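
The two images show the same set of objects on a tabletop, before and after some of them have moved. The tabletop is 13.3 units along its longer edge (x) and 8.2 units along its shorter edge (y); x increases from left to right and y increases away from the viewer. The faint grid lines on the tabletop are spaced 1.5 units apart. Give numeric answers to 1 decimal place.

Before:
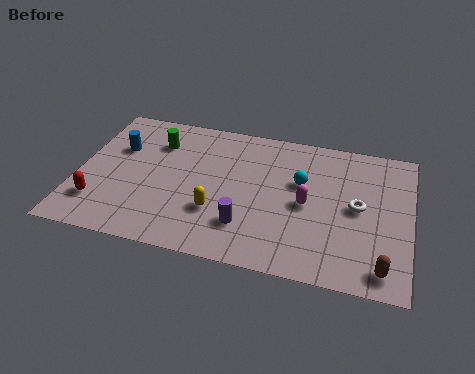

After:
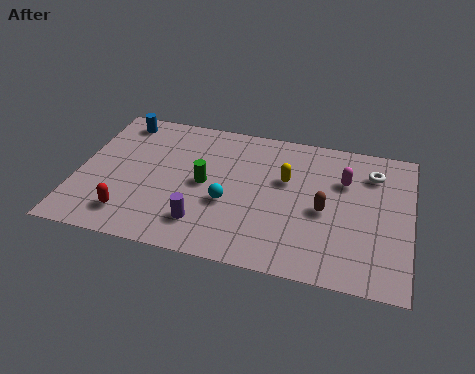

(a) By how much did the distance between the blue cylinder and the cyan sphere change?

-1.3

The distance was about 7.4 in the first image and 6.1 in the second, so they moved 1.3 units closer together.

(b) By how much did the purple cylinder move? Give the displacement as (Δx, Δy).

(-1.7, -0.3)

The purple cylinder was at about (6.9, 2.1) and moved to about (5.2, 1.8).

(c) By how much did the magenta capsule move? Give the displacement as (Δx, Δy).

(1.4, 1.7)

The magenta capsule started near (9.2, 3.9) and ended near (10.6, 5.6).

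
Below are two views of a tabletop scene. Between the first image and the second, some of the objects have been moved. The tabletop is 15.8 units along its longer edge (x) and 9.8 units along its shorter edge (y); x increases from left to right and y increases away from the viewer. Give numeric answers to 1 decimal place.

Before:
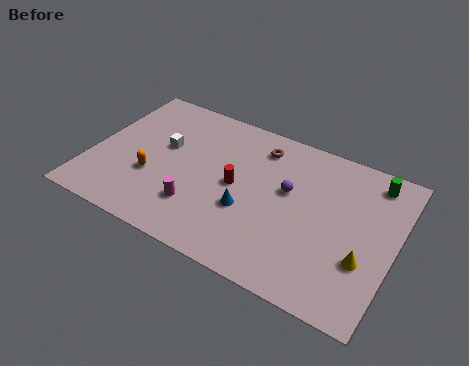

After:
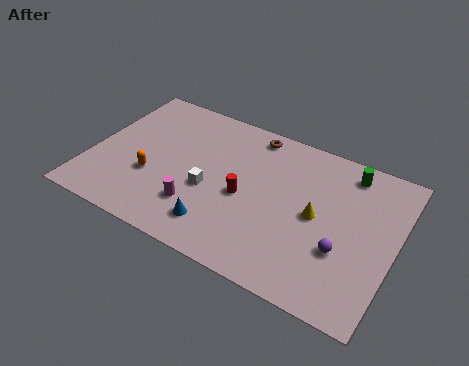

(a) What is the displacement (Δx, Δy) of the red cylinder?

(0.5, -0.5)

From the two frames, the red cylinder sits at roughly (7.6, 4.9) before and (8.1, 4.4) after.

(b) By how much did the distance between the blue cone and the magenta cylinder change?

-1.3

The distance was about 2.7 in the first image and 1.4 in the second, so they moved 1.3 units closer together.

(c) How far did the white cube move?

3.2

The white cube was near (3.6, 5.8) before and (6.3, 4.0) after, so it travelled √(2.7² + 1.8²) ≈ 3.2 units.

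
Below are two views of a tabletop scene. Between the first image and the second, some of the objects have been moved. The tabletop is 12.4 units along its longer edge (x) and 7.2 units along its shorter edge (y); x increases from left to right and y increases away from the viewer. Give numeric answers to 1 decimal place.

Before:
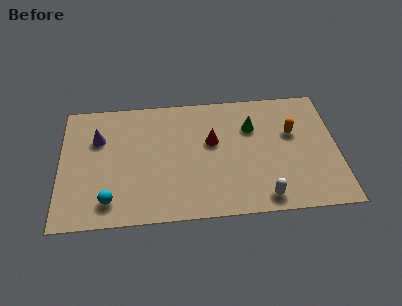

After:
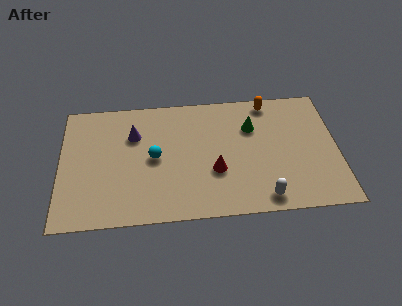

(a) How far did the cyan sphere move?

3.0

The cyan sphere was near (2.2, 1.3) before and (4.2, 3.6) after, so it travelled √(2.0² + 2.3²) ≈ 3.0 units.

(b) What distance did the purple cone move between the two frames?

1.6

The purple cone was near (1.7, 4.9) before and (3.3, 5.0) after, so it travelled √(1.6² + 0.1²) ≈ 1.6 units.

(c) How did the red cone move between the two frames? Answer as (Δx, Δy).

(0.1, -1.7)

The red cone started near (6.8, 4.3) and ended near (6.9, 2.6).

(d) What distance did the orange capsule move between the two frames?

2.1

The orange capsule moved from about (10.4, 4.5) to (9.4, 6.4), a distance of √(1.0² + 1.9²) ≈ 2.1.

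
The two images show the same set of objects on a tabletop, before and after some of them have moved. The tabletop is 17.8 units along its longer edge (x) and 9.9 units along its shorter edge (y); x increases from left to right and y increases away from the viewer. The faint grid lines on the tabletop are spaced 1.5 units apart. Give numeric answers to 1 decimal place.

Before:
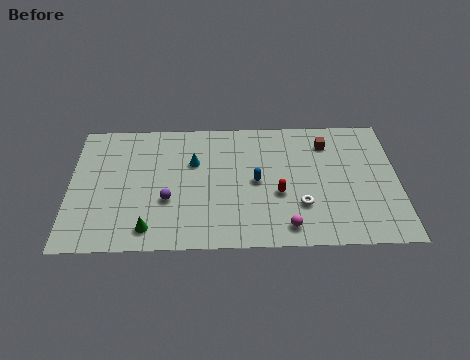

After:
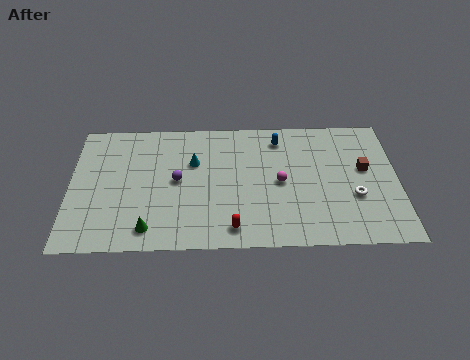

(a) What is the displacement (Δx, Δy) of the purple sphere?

(0.5, 1.5)

The purple sphere was at about (5.3, 3.6) and moved to about (5.8, 5.1).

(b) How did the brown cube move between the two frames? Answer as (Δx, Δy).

(2.0, -2.1)

The brown cube started near (14.0, 7.8) and ended near (16.0, 5.7).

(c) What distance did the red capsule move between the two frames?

3.5

From (11.3, 3.9) to (8.8, 1.4), the red capsule covered √(2.5² + 2.5²) ≈ 3.5 units.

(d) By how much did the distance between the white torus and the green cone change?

+3.0

Before: roughly 8.3 units apart; after: 11.3. That's 3.0 units further apart.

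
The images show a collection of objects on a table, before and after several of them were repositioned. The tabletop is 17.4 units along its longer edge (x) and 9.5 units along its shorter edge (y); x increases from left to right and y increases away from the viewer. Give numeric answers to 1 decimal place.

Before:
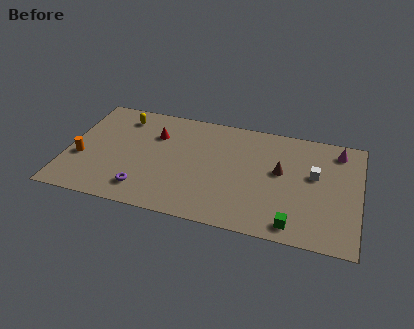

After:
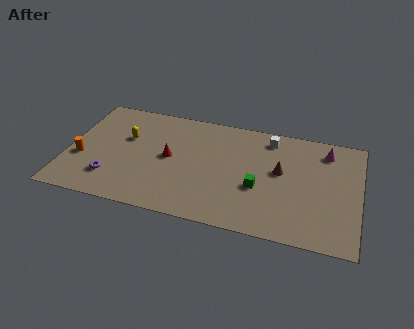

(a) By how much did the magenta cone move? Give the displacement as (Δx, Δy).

(-0.7, -0.2)

From the two frames, the magenta cone sits at roughly (16.0, 8.0) before and (15.3, 7.8) after.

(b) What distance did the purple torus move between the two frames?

2.1

From (4.8, 1.8) to (2.8, 2.3), the purple torus covered √(2.0² + 0.5²) ≈ 2.1 units.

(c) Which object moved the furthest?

the white cube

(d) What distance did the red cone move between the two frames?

2.1

The red cone moved from about (5.1, 6.7) to (6.1, 4.9), a distance of √(1.0² + 1.8²) ≈ 2.1.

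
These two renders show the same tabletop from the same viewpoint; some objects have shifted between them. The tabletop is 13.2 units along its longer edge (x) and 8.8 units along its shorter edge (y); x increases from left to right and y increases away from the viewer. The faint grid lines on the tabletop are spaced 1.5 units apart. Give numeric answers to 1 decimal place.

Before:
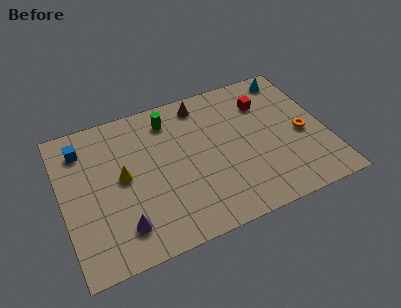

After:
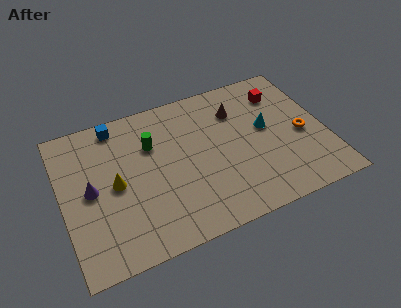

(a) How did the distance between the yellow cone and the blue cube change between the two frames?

+0.5

They were about 3.0 units apart before and 3.5 after — 0.5 units further apart.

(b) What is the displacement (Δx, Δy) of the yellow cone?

(-0.4, -0.3)

The yellow cone started near (3.0, 4.6) and ended near (2.6, 4.3).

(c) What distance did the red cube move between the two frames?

0.9

The red cube was near (10.4, 6.5) before and (11.3, 6.8) after, so it travelled √(0.9² + 0.3²) ≈ 0.9 units.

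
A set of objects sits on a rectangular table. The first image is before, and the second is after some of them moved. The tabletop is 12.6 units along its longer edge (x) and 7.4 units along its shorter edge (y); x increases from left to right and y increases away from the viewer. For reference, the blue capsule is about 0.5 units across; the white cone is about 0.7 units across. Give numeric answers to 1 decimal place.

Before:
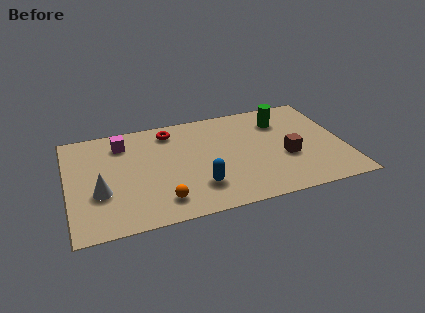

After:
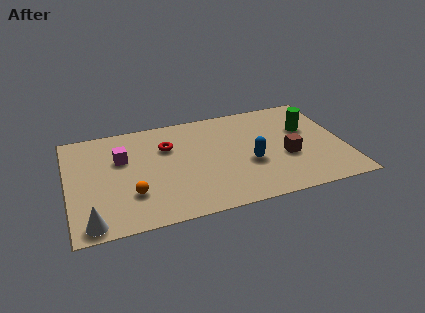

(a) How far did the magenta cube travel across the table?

1.1

The magenta cube moved from about (2.6, 5.9) to (2.5, 4.8), a distance of √(0.1² + 1.1²) ≈ 1.1.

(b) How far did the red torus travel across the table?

1.1

The red torus moved from about (4.8, 6.2) to (4.6, 5.1), a distance of √(0.2² + 1.1²) ≈ 1.1.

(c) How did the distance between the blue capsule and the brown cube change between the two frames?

-2.5

Before: roughly 4.2 units apart; after: 1.7. That's 2.5 units closer together.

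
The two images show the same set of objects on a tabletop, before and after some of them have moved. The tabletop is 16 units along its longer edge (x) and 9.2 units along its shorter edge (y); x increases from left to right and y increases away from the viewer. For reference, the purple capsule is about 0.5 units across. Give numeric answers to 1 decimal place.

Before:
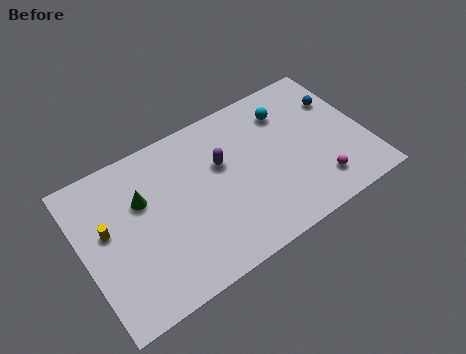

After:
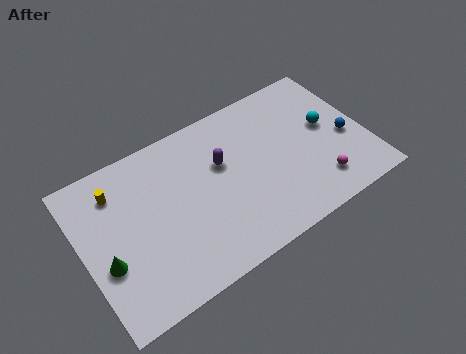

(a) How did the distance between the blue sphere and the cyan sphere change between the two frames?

-1.5

Before: roughly 3.0 units apart; after: 1.5. That's 1.5 units closer together.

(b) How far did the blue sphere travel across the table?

2.5

From (14.9, 6.4) to (14.9, 3.9), the blue sphere covered √(0.0² + 2.5²) ≈ 2.5 units.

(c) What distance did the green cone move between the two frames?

3.5

From (3.5, 6.0) to (1.1, 3.5), the green cone covered √(2.4² + 2.5²) ≈ 3.5 units.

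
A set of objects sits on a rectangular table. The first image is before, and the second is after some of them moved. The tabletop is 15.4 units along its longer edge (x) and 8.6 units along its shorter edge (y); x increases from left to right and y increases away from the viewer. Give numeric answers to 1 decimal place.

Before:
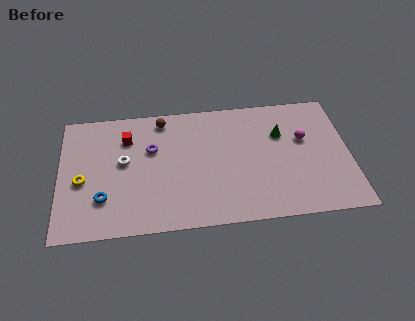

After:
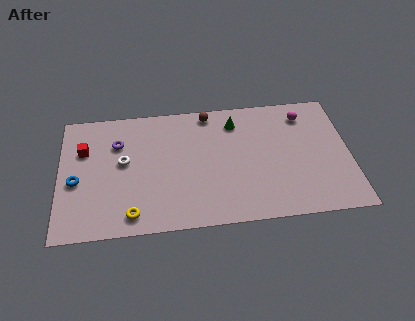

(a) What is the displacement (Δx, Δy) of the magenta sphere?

(0.1, 1.7)

From the two frames, the magenta sphere sits at roughly (13.0, 5.3) before and (13.1, 7.0) after.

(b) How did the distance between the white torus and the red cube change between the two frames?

+0.7

The distance was about 1.6 in the first image and 2.3 in the second, so they moved 0.7 units further apart.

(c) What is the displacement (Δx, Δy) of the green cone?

(-2.4, 1.1)

The green cone started near (11.8, 5.8) and ended near (9.4, 6.9).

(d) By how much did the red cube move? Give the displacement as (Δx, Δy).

(-2.3, -0.6)

The red cube was at about (3.6, 6.4) and moved to about (1.3, 5.8).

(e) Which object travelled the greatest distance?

the yellow torus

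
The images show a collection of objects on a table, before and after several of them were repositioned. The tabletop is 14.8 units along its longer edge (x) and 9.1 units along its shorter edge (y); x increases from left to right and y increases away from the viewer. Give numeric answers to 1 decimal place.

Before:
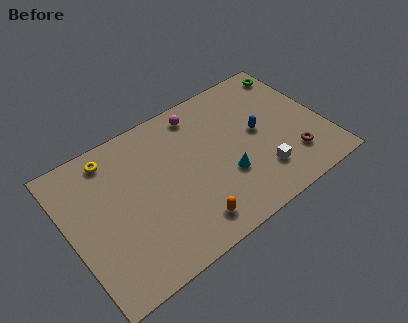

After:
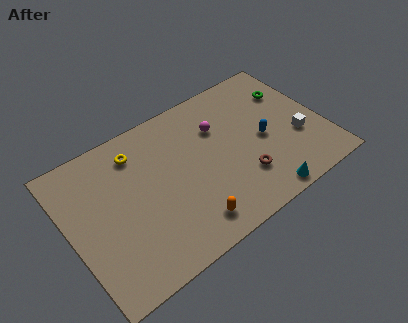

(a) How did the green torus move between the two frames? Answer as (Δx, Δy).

(-0.5, -1.3)

The green torus started near (13.9, 7.8) and ended near (13.4, 6.5).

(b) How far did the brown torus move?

2.9

From (12.6, 2.2) to (9.7, 2.5), the brown torus covered √(2.9² + 0.3²) ≈ 2.9 units.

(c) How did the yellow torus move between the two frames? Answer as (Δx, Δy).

(1.4, -0.5)

From the two frames, the yellow torus sits at roughly (2.9, 7.8) before and (4.3, 7.3) after.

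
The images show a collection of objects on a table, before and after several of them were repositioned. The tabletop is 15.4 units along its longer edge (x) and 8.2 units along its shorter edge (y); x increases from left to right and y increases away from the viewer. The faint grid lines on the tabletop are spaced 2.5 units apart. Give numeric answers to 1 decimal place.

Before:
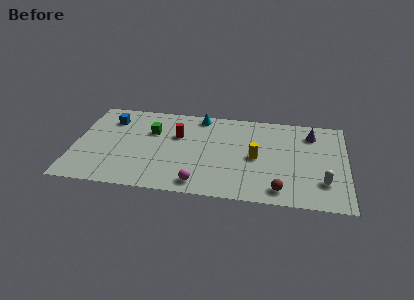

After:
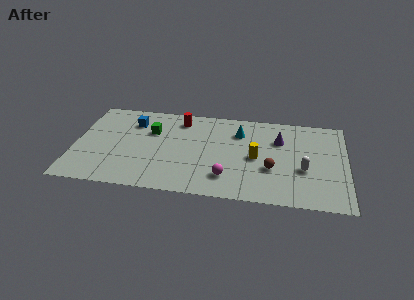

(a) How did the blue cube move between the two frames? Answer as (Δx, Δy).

(1.3, -0.1)

From the two frames, the blue cube sits at roughly (1.9, 6.3) before and (3.2, 6.2) after.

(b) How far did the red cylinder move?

1.5

From (5.8, 5.3) to (5.9, 6.8), the red cylinder covered √(0.1² + 1.5²) ≈ 1.5 units.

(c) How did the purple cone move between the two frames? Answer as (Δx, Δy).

(-1.8, -0.8)

From the two frames, the purple cone sits at roughly (13.4, 6.5) before and (11.6, 5.7) after.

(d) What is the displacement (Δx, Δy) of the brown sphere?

(-0.5, 1.8)

The brown sphere was at about (11.7, 1.2) and moved to about (11.2, 3.0).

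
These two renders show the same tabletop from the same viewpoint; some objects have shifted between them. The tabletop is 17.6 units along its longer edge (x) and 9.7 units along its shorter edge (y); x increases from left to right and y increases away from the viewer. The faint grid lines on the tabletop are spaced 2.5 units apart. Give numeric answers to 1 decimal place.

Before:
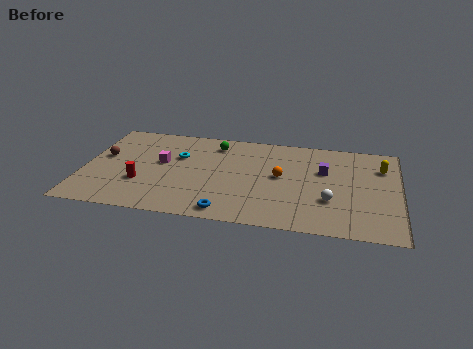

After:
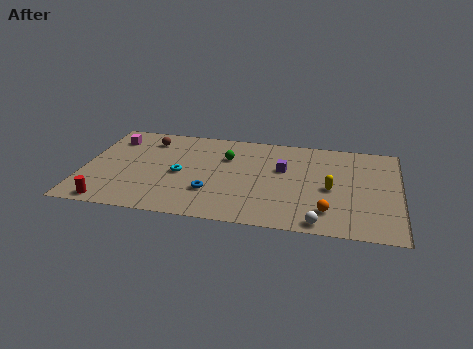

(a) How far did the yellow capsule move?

3.9

The yellow capsule moved from about (16.6, 7.1) to (13.8, 4.4), a distance of √(2.8² + 2.7²) ≈ 3.9.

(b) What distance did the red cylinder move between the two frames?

2.8

The red cylinder moved from about (3.3, 3.2) to (1.7, 0.9), a distance of √(1.6² + 2.3²) ≈ 2.8.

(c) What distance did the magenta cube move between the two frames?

3.6

From (4.3, 5.5) to (1.4, 7.6), the magenta cube covered √(2.9² + 2.1²) ≈ 3.6 units.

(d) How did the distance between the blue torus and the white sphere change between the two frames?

+0.4

The distance was about 6.0 in the first image and 6.4 in the second, so they moved 0.4 units further apart.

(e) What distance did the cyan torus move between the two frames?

1.8

The cyan torus moved from about (5.2, 6.3) to (5.4, 4.5), a distance of √(0.2² + 1.8²) ≈ 1.8.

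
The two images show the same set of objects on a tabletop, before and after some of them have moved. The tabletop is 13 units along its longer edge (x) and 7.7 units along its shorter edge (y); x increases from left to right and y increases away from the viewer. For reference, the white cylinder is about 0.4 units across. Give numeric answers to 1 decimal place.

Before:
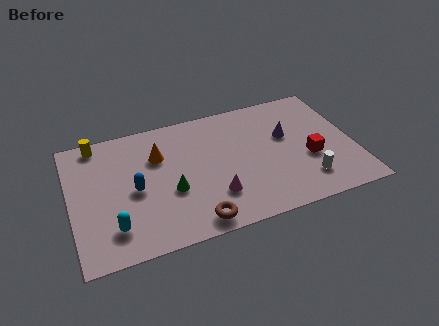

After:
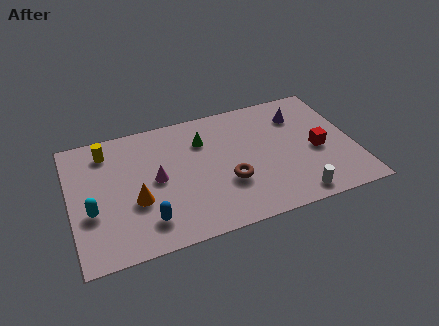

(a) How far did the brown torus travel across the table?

2.5

The brown torus moved from about (5.4, 0.9) to (7.1, 2.7), a distance of √(1.7² + 1.8²) ≈ 2.5.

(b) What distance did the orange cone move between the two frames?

2.7

The orange cone moved from about (4.1, 5.3) to (2.9, 2.9), a distance of √(1.2² + 2.4²) ≈ 2.7.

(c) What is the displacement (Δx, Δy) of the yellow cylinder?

(0.4, -0.6)

The yellow cylinder started near (1.4, 6.9) and ended near (1.8, 6.3).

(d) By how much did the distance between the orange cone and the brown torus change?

-0.4

The distance was about 4.6 in the first image and 4.2 in the second, so they moved 0.4 units closer together.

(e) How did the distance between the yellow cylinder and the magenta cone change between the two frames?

-3.7

They were about 6.9 units apart before and 3.2 after — 3.7 units closer together.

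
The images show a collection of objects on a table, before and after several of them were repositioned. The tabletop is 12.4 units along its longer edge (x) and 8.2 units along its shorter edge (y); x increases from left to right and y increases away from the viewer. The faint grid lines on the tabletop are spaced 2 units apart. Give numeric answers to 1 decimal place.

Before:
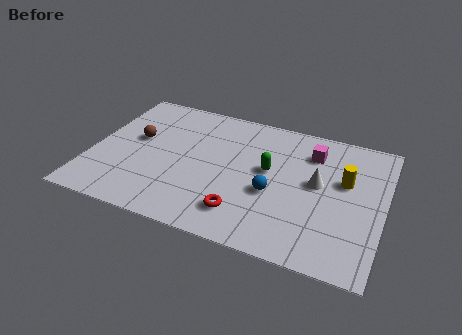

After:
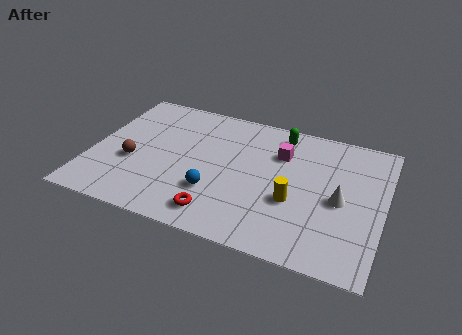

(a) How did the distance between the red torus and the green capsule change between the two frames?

+3.1

They were about 3.0 units apart before and 6.1 after — 3.1 units further apart.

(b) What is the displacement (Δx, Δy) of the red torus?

(-1.0, -0.4)

From the two frames, the red torus sits at roughly (6.7, 1.7) before and (5.7, 1.3) after.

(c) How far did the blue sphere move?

2.5

The blue sphere moved from about (7.8, 3.3) to (5.4, 2.5), a distance of √(2.4² + 0.8²) ≈ 2.5.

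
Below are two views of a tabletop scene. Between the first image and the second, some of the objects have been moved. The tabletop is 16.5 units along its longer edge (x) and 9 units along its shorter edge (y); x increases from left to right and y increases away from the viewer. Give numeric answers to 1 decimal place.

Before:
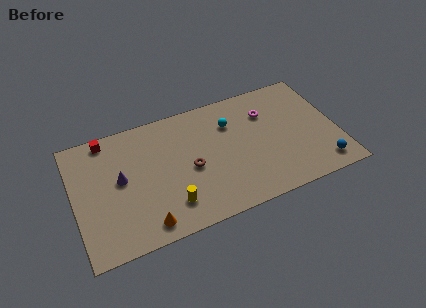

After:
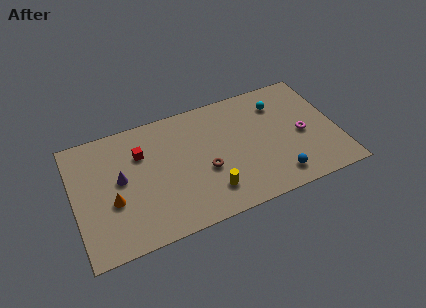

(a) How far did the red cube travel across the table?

2.7

The red cube moved from about (2.3, 8.1) to (4.3, 6.3), a distance of √(2.0² + 1.8²) ≈ 2.7.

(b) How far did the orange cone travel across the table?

2.9

From (4.1, 1.2) to (2.3, 3.5), the orange cone covered √(1.8² + 2.3²) ≈ 2.9 units.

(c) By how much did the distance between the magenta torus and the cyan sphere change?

+0.7

Before: roughly 2.3 units apart; after: 3.0. That's 0.7 units further apart.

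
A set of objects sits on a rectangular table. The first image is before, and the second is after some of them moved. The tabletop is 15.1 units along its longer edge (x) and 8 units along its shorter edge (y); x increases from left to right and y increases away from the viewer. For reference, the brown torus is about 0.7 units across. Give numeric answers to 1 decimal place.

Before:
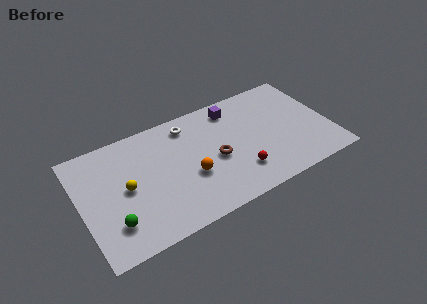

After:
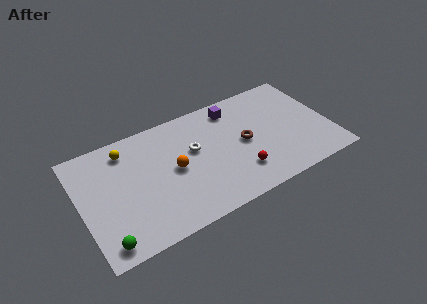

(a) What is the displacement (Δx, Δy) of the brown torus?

(1.8, 0.4)

The brown torus was at about (8.1, 3.6) and moved to about (9.9, 4.0).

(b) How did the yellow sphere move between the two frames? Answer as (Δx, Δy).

(0.3, 2.6)

The yellow sphere was at about (2.7, 4.0) and moved to about (3.0, 6.6).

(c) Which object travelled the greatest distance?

the yellow sphere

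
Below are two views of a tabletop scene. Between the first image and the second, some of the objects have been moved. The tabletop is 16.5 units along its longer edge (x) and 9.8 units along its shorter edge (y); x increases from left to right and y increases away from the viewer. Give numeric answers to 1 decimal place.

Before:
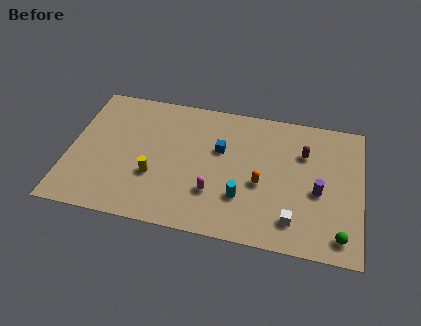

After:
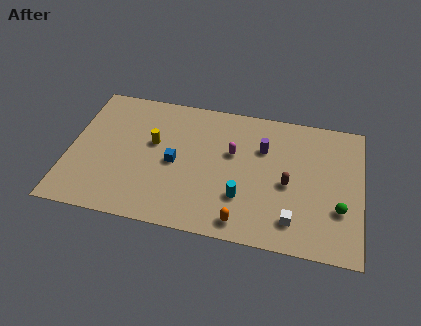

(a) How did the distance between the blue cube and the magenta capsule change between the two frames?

+0.3

Before: roughly 3.2 units apart; after: 3.5. That's 0.3 units further apart.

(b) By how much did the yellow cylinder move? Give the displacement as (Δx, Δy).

(-0.2, 2.4)

The yellow cylinder started near (4.9, 3.4) and ended near (4.7, 5.8).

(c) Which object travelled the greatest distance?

the purple cylinder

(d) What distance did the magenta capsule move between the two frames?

3.2

The magenta capsule was near (8.3, 2.9) before and (9.2, 6.0) after, so it travelled √(0.9² + 3.1²) ≈ 3.2 units.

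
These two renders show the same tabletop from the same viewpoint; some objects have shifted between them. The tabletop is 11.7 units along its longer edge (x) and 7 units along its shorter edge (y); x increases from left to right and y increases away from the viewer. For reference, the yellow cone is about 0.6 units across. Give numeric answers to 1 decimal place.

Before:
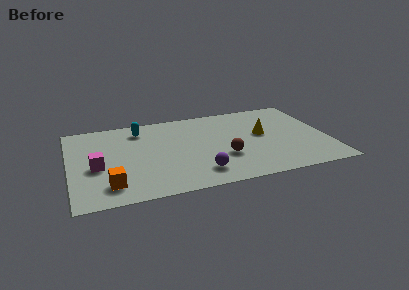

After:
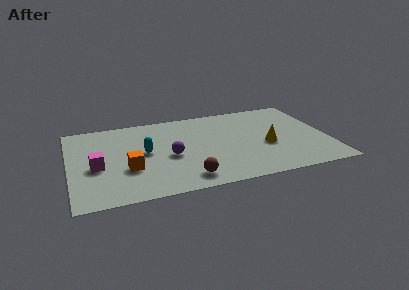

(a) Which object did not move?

the magenta cube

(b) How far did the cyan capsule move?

2.0

The cyan capsule was near (3.3, 5.7) before and (3.4, 3.7) after, so it travelled √(0.1² + 2.0²) ≈ 2.0 units.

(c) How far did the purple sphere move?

2.1

The purple sphere was near (5.7, 1.4) before and (4.5, 3.1) after, so it travelled √(1.2² + 1.7²) ≈ 2.1 units.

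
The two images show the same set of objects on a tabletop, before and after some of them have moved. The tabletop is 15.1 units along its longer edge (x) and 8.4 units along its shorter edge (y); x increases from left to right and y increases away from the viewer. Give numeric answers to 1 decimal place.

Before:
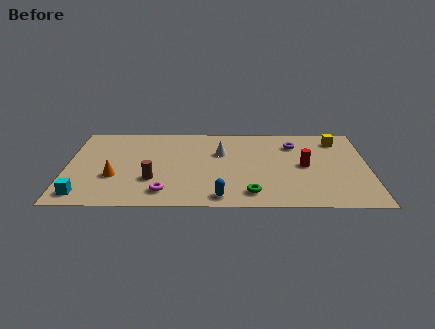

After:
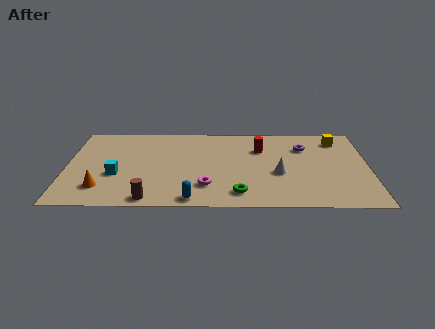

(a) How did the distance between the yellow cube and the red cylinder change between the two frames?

+0.8

The distance was about 3.2 in the first image and 4.0 in the second, so they moved 0.8 units further apart.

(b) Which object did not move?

the yellow cube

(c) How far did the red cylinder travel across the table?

2.8

The red cylinder moved from about (11.9, 4.2) to (9.7, 5.9), a distance of √(2.2² + 1.7²) ≈ 2.8.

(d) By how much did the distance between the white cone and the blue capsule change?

+0.5

They were about 4.5 units apart before and 5.0 after — 0.5 units further apart.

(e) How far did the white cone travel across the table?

3.6

The white cone was near (7.7, 5.5) before and (10.6, 3.4) after, so it travelled √(2.9² + 2.1²) ≈ 3.6 units.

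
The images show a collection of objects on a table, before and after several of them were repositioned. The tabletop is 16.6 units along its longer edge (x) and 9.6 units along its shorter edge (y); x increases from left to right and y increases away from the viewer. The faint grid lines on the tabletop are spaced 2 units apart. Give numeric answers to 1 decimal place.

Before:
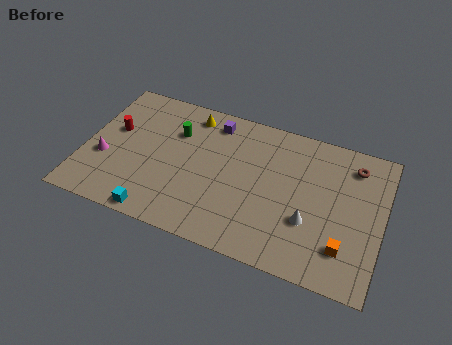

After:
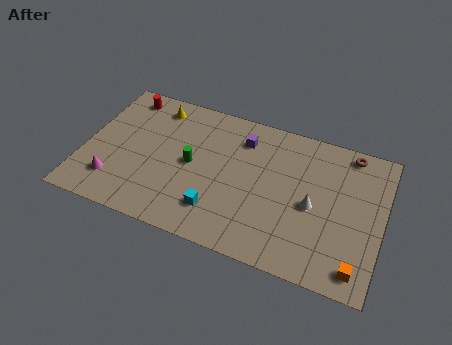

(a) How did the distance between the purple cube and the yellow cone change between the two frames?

+3.7

The distance was about 1.3 in the first image and 5.0 in the second, so they moved 3.7 units further apart.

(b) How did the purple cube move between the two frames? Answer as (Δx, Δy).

(1.7, -0.6)

From the two frames, the purple cube sits at roughly (6.9, 8.1) before and (8.6, 7.5) after.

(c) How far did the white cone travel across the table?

1.1

From (12.7, 3.3) to (12.8, 4.4), the white cone covered √(0.1² + 1.1²) ≈ 1.1 units.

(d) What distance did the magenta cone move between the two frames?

1.6

The magenta cone was near (1.2, 3.6) before and (1.9, 2.2) after, so it travelled √(0.7² + 1.4²) ≈ 1.6 units.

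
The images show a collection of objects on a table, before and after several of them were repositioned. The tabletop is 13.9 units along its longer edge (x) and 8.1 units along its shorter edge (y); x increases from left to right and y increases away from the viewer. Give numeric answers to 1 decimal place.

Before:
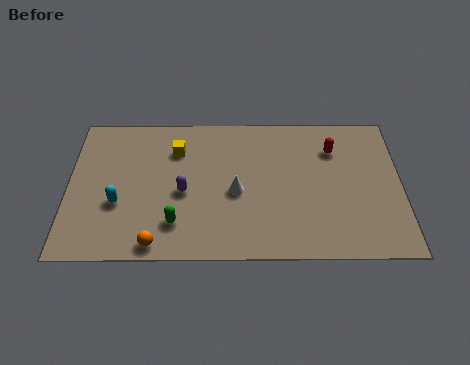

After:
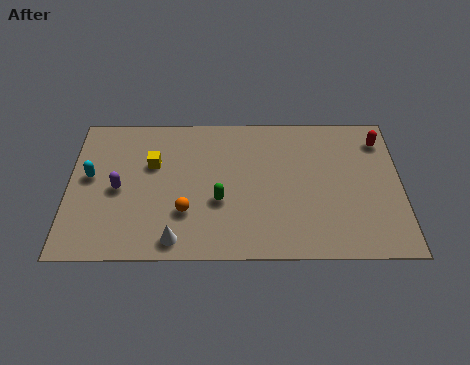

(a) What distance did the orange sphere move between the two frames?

2.1

From (3.7, 0.8) to (4.9, 2.5), the orange sphere covered √(1.2² + 1.7²) ≈ 2.1 units.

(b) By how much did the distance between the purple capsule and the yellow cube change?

-0.4

Before: roughly 2.4 units apart; after: 2.0. That's 0.4 units closer together.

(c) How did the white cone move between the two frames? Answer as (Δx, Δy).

(-2.5, -2.6)

From the two frames, the white cone sits at roughly (7.0, 3.6) before and (4.5, 1.0) after.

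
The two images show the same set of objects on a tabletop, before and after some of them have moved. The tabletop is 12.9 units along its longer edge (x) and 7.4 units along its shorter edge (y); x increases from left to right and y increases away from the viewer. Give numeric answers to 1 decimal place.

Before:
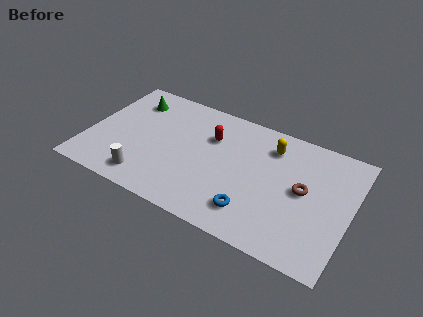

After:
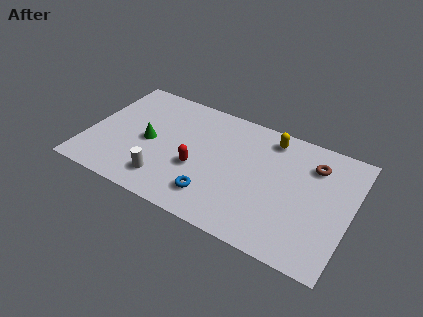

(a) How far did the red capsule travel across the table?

2.2

The red capsule moved from about (5.9, 5.1) to (5.5, 2.9), a distance of √(0.4² + 2.2²) ≈ 2.2.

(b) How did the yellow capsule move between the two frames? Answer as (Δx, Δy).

(-0.1, 0.5)

The yellow capsule started near (8.8, 5.8) and ended near (8.7, 6.3).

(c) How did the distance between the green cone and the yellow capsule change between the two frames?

-0.6

Before: roughly 7.0 units apart; after: 6.4. That's 0.6 units closer together.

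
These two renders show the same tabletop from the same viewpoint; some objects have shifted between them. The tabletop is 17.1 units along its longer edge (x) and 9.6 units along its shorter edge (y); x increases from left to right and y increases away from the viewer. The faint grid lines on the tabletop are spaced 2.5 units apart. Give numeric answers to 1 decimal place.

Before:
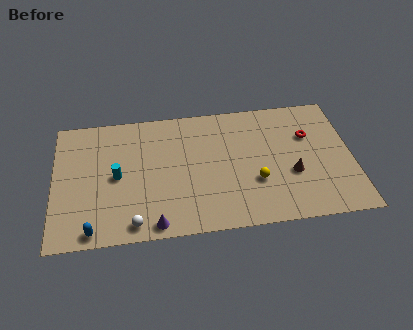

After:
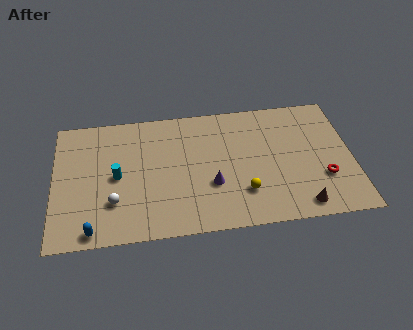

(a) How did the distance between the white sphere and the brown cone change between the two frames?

+1.3

Before: roughly 9.4 units apart; after: 10.7. That's 1.3 units further apart.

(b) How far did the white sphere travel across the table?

2.0

The white sphere was near (4.5, 1.1) before and (3.4, 2.8) after, so it travelled √(1.1² + 1.7²) ≈ 2.0 units.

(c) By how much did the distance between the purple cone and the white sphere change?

+4.4

They were about 1.2 units apart before and 5.6 after — 4.4 units further apart.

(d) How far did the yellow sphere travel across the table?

1.0

The yellow sphere was near (11.5, 3.3) before and (10.8, 2.6) after, so it travelled √(0.7² + 0.7²) ≈ 1.0 units.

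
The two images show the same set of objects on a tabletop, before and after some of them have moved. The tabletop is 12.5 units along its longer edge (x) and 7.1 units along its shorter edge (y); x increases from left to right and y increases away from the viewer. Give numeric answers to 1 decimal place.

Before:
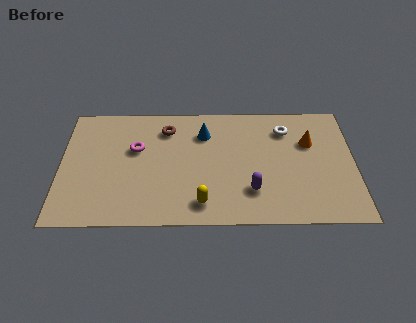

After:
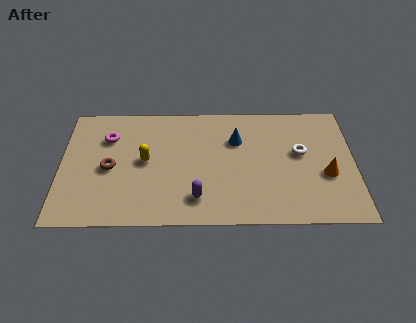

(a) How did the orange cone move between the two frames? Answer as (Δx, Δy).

(0.7, -1.9)

The orange cone was at about (10.6, 4.7) and moved to about (11.3, 2.8).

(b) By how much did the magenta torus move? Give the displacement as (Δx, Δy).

(-1.2, 0.7)

From the two frames, the magenta torus sits at roughly (3.2, 4.4) before and (2.0, 5.1) after.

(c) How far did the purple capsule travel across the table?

2.3

The purple capsule moved from about (8.1, 1.9) to (5.8, 1.5), a distance of √(2.3² + 0.4²) ≈ 2.3.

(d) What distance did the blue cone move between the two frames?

1.5

The blue cone was near (6.1, 5.3) before and (7.5, 4.9) after, so it travelled √(1.4² + 0.4²) ≈ 1.5 units.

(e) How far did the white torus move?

1.5

The white torus was near (9.6, 5.5) before and (10.2, 4.1) after, so it travelled √(0.6² + 1.4²) ≈ 1.5 units.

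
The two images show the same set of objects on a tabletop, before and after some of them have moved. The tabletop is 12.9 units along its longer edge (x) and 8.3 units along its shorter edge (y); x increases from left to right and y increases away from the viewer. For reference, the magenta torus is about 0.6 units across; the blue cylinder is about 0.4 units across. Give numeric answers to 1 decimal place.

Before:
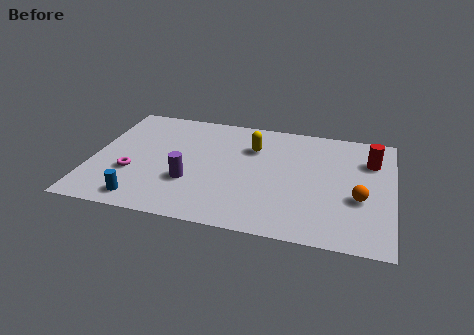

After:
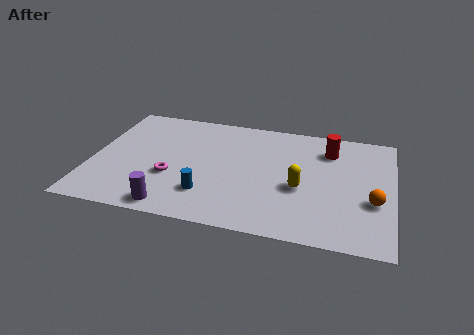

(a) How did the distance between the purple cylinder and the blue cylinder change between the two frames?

-0.7

Before: roughly 2.5 units apart; after: 1.8. That's 0.7 units closer together.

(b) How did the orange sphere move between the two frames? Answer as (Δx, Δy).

(0.6, -0.1)

From the two frames, the orange sphere sits at roughly (11.5, 3.2) before and (12.1, 3.1) after.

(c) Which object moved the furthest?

the yellow capsule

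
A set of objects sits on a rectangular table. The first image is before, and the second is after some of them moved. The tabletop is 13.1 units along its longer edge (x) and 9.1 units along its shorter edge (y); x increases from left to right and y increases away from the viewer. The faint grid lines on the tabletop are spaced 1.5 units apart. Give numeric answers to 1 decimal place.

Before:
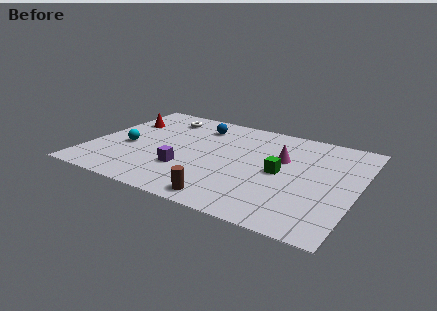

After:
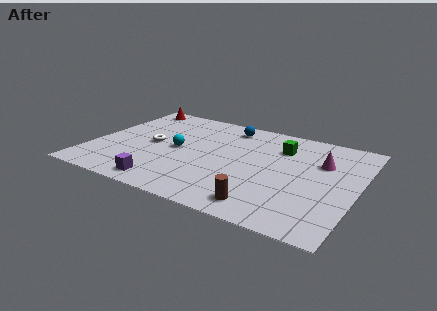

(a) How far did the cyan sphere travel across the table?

2.5

The cyan sphere was near (1.8, 3.8) before and (4.2, 4.5) after, so it travelled √(2.4² + 0.7²) ≈ 2.5 units.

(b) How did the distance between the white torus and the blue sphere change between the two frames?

+2.8

The distance was about 1.9 in the first image and 4.7 in the second, so they moved 2.8 units further apart.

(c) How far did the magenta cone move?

1.9

From (9.3, 5.7) to (11.2, 6.1), the magenta cone covered √(1.9² + 0.4²) ≈ 1.9 units.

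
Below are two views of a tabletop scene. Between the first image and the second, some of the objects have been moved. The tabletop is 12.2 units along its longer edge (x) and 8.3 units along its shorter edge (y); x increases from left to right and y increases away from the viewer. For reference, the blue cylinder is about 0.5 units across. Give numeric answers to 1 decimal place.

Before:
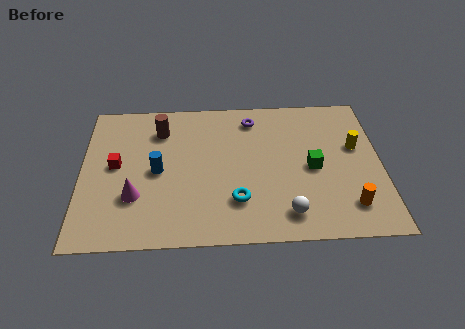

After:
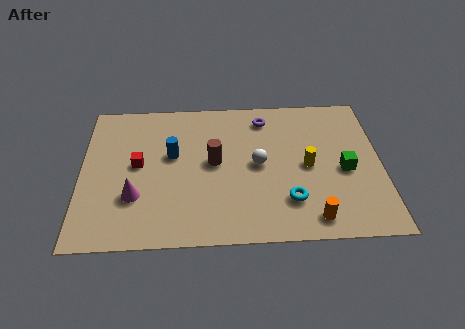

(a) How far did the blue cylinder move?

1.1

The blue cylinder was near (3.1, 4.0) before and (3.7, 4.9) after, so it travelled √(0.6² + 0.9²) ≈ 1.1 units.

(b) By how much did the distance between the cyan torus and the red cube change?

+1.1

They were about 5.4 units apart before and 6.5 after — 1.1 units further apart.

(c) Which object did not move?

the magenta cone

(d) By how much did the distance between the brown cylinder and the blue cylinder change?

-0.6

They were about 2.4 units apart before and 1.8 after — 0.6 units closer together.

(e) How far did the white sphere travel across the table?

3.0

The white sphere was near (8.3, 1.4) before and (7.2, 4.2) after, so it travelled √(1.1² + 2.8²) ≈ 3.0 units.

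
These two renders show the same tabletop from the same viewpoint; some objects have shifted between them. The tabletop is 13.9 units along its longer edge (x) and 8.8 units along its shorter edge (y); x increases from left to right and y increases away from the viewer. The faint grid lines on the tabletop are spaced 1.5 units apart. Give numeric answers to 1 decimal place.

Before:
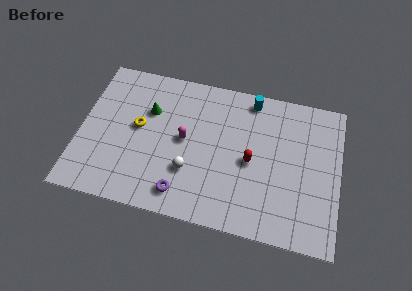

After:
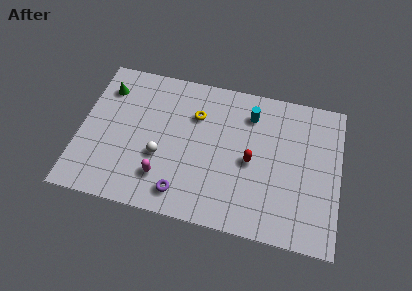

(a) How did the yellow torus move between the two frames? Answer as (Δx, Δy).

(3.0, 1.4)

The yellow torus started near (3.1, 4.8) and ended near (6.1, 6.2).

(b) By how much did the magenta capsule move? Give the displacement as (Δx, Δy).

(-1.0, -2.5)

From the two frames, the magenta capsule sits at roughly (5.6, 4.6) before and (4.6, 2.1) after.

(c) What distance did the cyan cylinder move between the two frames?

0.9

The cyan cylinder moved from about (9.0, 7.8) to (9.0, 6.9), a distance of √(0.0² + 0.9²) ≈ 0.9.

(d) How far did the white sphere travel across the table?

1.7

The white sphere moved from about (6.0, 2.8) to (4.4, 3.3), a distance of √(1.6² + 0.5²) ≈ 1.7.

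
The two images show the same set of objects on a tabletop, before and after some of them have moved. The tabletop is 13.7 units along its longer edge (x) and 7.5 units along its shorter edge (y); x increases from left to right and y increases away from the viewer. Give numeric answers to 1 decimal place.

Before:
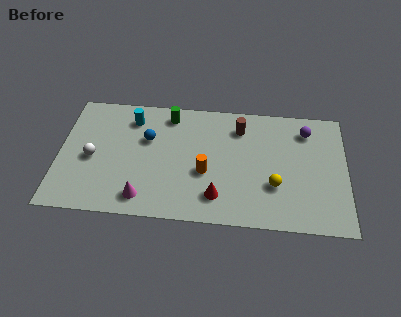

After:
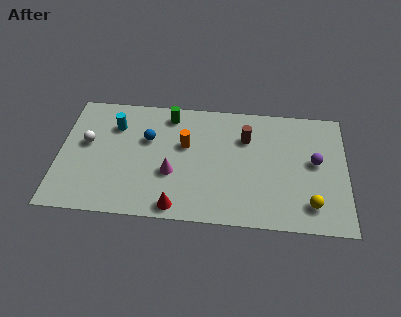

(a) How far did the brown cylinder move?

0.7

The brown cylinder was near (8.6, 5.9) before and (8.9, 5.3) after, so it travelled √(0.3² + 0.6²) ≈ 0.7 units.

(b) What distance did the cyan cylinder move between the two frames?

0.9

From (3.4, 6.0) to (2.6, 5.5), the cyan cylinder covered √(0.8² + 0.5²) ≈ 0.9 units.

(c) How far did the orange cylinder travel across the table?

1.9

The orange cylinder was near (7.0, 3.0) before and (6.0, 4.6) after, so it travelled √(1.0² + 1.6²) ≈ 1.9 units.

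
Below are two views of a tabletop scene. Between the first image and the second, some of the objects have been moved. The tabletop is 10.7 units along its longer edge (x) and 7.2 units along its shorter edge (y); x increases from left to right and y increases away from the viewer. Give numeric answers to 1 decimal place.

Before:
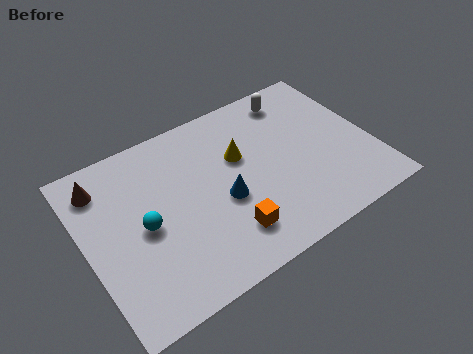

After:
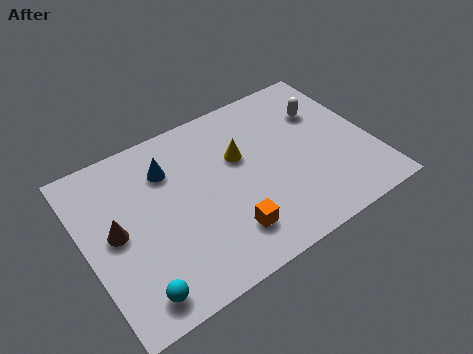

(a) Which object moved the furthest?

the blue cone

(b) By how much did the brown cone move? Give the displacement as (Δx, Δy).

(0.2, -2.1)

The brown cone started near (0.9, 5.8) and ended near (1.1, 3.7).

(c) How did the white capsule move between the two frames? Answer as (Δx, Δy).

(0.9, -1.1)

The white capsule started near (8.3, 6.1) and ended near (9.2, 5.0).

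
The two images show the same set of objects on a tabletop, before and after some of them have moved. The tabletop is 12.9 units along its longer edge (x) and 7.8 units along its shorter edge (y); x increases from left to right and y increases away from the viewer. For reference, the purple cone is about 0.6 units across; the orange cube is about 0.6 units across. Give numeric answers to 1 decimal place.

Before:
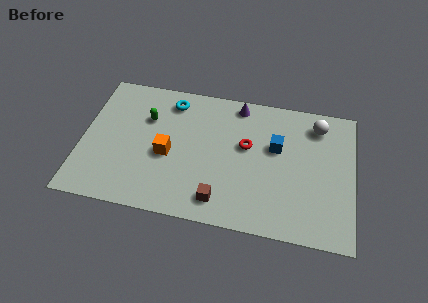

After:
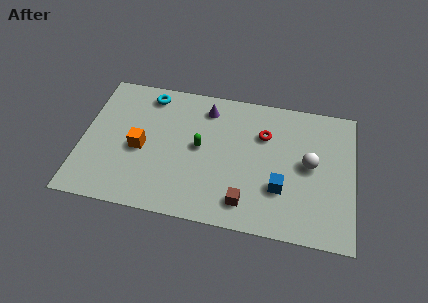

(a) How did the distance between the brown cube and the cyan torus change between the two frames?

+1.4

The distance was about 5.8 in the first image and 7.2 in the second, so they moved 1.4 units further apart.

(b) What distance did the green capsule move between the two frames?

2.9

The green capsule moved from about (3.0, 5.3) to (5.6, 4.1), a distance of √(2.6² + 1.2²) ≈ 2.9.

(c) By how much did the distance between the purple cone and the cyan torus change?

-0.4

Before: roughly 3.2 units apart; after: 2.8. That's 0.4 units closer together.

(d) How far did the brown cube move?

1.2

From (6.7, 1.3) to (7.9, 1.4), the brown cube covered √(1.2² + 0.1²) ≈ 1.2 units.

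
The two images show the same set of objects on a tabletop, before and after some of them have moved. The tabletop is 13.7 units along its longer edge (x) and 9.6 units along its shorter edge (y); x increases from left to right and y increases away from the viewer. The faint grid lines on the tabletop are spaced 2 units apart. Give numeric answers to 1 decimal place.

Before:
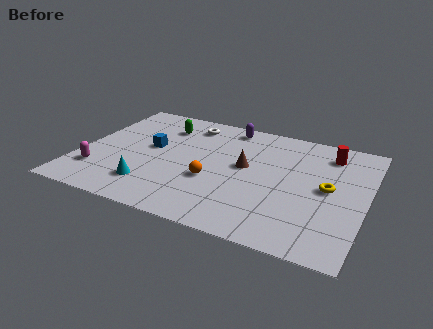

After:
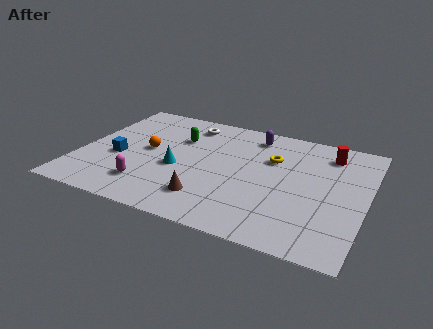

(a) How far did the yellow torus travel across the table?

3.2

The yellow torus was near (11.9, 4.9) before and (9.1, 6.4) after, so it travelled √(2.8² + 1.5²) ≈ 3.2 units.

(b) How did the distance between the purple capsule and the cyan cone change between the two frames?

-1.9

The distance was about 7.1 in the first image and 5.2 in the second, so they moved 1.9 units closer together.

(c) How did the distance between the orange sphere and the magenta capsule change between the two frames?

-2.6

The distance was about 5.5 in the first image and 2.9 in the second, so they moved 2.6 units closer together.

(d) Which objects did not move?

the white torus and the red cylinder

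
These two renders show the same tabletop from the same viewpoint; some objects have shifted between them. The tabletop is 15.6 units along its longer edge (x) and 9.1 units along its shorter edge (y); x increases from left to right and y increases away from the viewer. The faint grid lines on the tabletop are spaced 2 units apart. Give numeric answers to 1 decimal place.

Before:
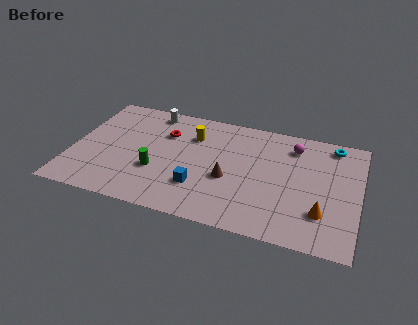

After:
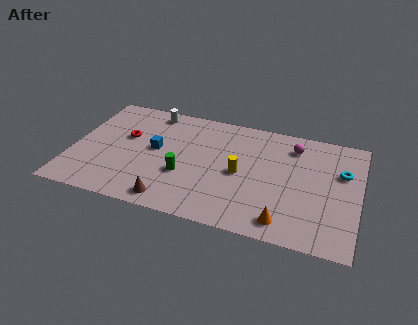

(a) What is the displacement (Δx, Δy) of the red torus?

(-2.1, -0.9)

From the two frames, the red torus sits at roughly (4.9, 6.4) before and (2.8, 5.5) after.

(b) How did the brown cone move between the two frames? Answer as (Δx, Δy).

(-2.9, -2.6)

From the two frames, the brown cone sits at roughly (8.6, 3.7) before and (5.7, 1.1) after.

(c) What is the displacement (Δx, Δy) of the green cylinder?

(1.5, 0.1)

From the two frames, the green cylinder sits at roughly (4.7, 3.2) before and (6.2, 3.3) after.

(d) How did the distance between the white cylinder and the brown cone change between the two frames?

+0.8

They were about 6.3 units apart before and 7.1 after — 0.8 units further apart.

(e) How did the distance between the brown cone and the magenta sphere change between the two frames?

+3.9

They were about 4.9 units apart before and 8.8 after — 3.9 units further apart.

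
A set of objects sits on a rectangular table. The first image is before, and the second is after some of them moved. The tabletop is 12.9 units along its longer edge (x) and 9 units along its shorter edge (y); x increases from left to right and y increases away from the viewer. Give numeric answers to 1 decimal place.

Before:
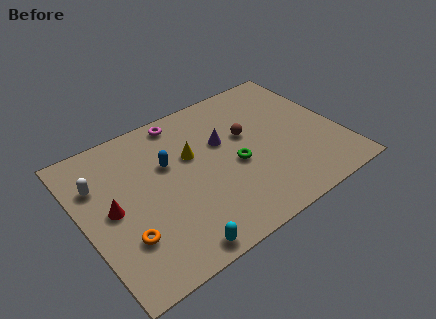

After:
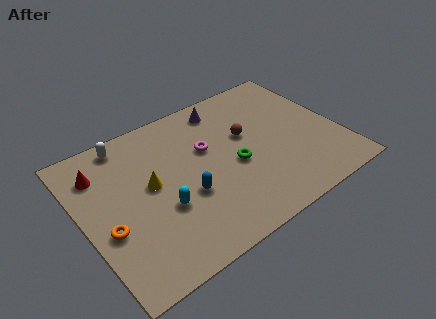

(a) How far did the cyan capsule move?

2.5

From (3.8, 0.8) to (3.7, 3.3), the cyan capsule covered √(0.1² + 2.5²) ≈ 2.5 units.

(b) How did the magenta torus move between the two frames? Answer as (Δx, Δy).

(0.9, -2.4)

The magenta torus started near (5.5, 8.0) and ended near (6.4, 5.6).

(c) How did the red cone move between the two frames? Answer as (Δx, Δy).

(-0.2, 2.4)

The red cone was at about (1.4, 4.5) and moved to about (1.2, 6.9).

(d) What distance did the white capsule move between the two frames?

2.4

From (1.0, 6.3) to (2.7, 8.0), the white capsule covered √(1.7² + 1.7²) ≈ 2.4 units.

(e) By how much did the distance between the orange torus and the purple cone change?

+1.6

Before: roughly 6.3 units apart; after: 7.9. That's 1.6 units further apart.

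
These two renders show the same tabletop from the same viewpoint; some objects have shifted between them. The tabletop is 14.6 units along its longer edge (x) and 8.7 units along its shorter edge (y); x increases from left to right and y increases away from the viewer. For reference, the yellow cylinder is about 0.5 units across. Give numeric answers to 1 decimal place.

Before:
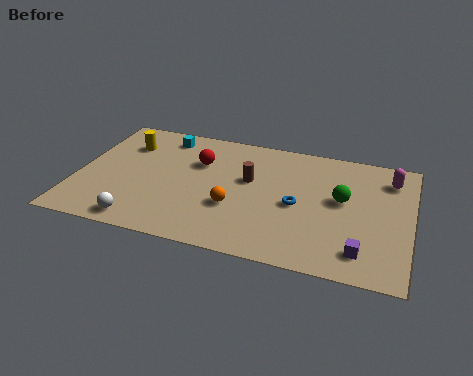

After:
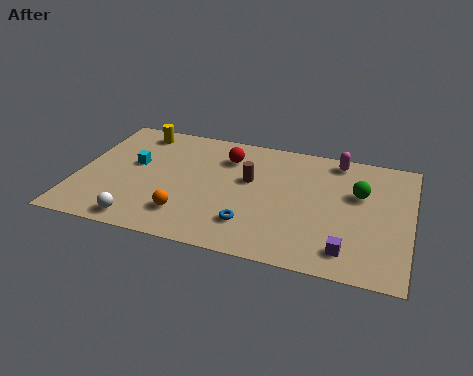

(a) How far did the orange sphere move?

2.3

The orange sphere was near (7.0, 3.1) before and (5.0, 2.0) after, so it travelled √(2.0² + 1.1²) ≈ 2.3 units.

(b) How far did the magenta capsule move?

2.5

From (13.6, 6.9) to (11.2, 7.7), the magenta capsule covered √(2.4² + 0.8²) ≈ 2.5 units.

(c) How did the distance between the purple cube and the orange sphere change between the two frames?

+1.2

Before: roughly 5.8 units apart; after: 7.0. That's 1.2 units further apart.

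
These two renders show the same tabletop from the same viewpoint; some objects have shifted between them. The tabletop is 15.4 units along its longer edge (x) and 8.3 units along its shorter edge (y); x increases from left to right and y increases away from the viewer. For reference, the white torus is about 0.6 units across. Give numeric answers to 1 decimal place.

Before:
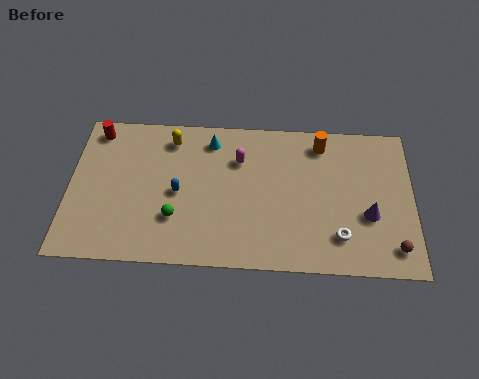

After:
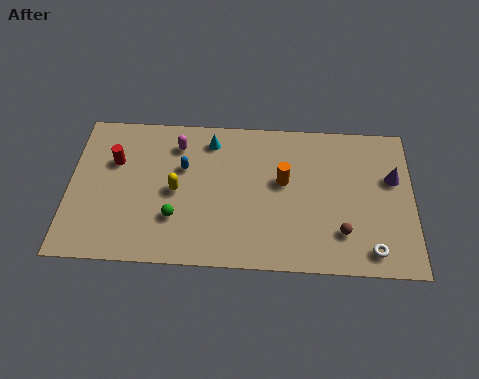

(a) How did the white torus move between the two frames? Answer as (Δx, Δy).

(1.4, -0.7)

The white torus started near (12.1, 1.9) and ended near (13.5, 1.2).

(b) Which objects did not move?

the cyan cone and the green sphere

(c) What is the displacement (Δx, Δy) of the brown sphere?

(-2.3, 0.7)

From the two frames, the brown sphere sits at roughly (14.5, 1.4) before and (12.2, 2.1) after.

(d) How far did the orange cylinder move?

2.8

The orange cylinder was near (11.3, 7.0) before and (9.6, 4.8) after, so it travelled √(1.7² + 2.2²) ≈ 2.8 units.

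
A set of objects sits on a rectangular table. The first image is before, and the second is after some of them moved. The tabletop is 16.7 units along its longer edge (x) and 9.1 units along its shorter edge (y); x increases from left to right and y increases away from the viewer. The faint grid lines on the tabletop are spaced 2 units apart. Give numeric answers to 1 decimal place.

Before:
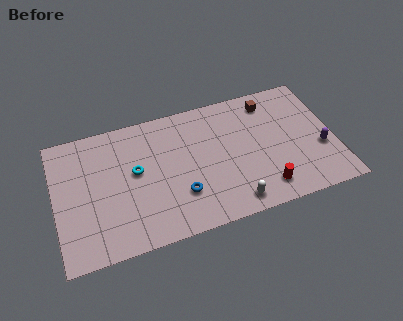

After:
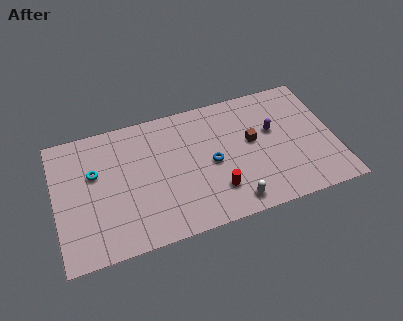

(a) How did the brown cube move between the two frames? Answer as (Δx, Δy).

(-1.3, -2.5)

From the two frames, the brown cube sits at roughly (13.1, 7.6) before and (11.8, 5.1) after.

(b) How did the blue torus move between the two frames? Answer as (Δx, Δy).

(2.0, 1.6)

The blue torus was at about (7.3, 2.7) and moved to about (9.3, 4.3).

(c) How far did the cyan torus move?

2.5

From (4.8, 5.1) to (2.4, 5.7), the cyan torus covered √(2.4² + 0.6²) ≈ 2.5 units.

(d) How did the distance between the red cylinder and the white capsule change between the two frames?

-0.5

The distance was about 1.9 in the first image and 1.4 in the second, so they moved 0.5 units closer together.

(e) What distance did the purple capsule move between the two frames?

3.4

The purple capsule was near (15.8, 3.4) before and (13.1, 5.5) after, so it travelled √(2.7² + 2.1²) ≈ 3.4 units.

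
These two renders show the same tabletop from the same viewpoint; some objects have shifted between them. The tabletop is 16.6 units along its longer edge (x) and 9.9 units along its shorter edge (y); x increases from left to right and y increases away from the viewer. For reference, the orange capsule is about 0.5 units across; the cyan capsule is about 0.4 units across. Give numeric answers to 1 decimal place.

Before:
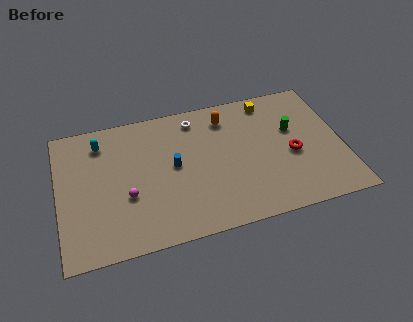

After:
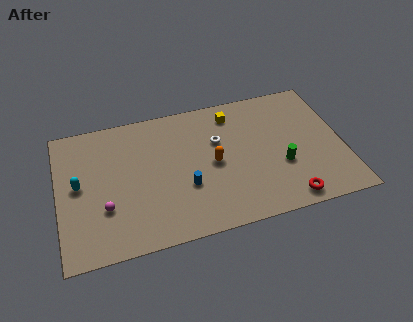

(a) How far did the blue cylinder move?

1.8

From (6.7, 5.2) to (7.3, 3.5), the blue cylinder covered √(0.6² + 1.7²) ≈ 1.8 units.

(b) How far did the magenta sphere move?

1.4

The magenta sphere was near (3.9, 3.7) before and (2.6, 3.2) after, so it travelled √(1.3² + 0.5²) ≈ 1.4 units.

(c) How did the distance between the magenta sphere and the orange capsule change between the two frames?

-0.9

Before: roughly 7.5 units apart; after: 6.6. That's 0.9 units closer together.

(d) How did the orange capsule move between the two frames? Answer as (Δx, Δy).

(-1.0, -3.2)

The orange capsule started near (10.0, 8.0) and ended near (9.0, 4.8).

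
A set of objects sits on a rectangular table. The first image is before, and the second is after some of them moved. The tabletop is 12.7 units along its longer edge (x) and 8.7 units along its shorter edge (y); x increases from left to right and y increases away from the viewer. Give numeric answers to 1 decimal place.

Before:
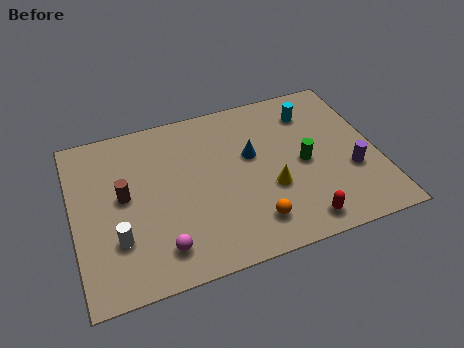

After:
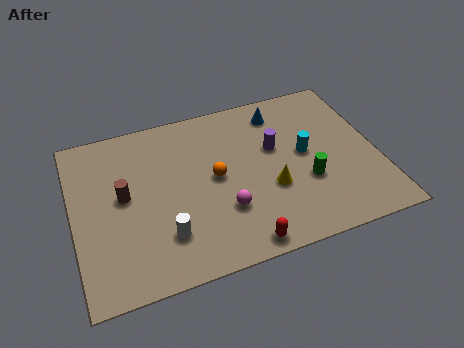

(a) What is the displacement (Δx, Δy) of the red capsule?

(-2.5, -0.3)

From the two frames, the red capsule sits at roughly (9.1, 1.1) before and (6.6, 0.8) after.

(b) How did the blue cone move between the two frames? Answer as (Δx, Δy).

(1.4, 2.0)

The blue cone started near (7.5, 5.2) and ended near (8.9, 7.2).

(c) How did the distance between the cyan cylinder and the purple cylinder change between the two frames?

-2.5

They were about 3.9 units apart before and 1.4 after — 2.5 units closer together.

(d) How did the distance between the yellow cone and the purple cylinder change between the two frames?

-1.3

The distance was about 3.4 in the first image and 2.1 in the second, so they moved 1.3 units closer together.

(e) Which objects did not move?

the yellow cone and the brown cylinder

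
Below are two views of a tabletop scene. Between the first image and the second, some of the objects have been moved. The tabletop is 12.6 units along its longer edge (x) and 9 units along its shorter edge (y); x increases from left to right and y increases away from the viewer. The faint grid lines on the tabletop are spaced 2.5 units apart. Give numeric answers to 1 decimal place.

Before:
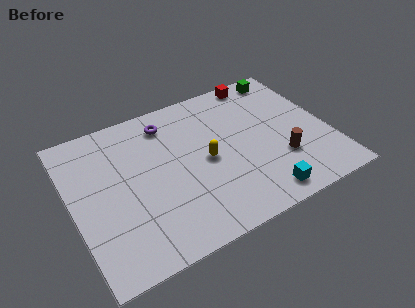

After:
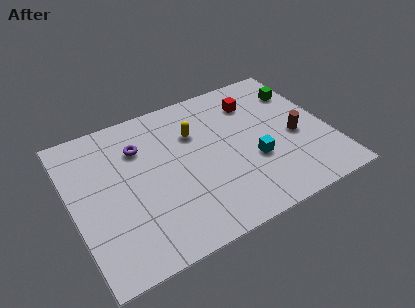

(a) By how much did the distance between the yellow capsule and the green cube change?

-0.5

Before: roughly 5.9 units apart; after: 5.4. That's 0.5 units closer together.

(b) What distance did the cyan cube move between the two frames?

2.2

The cyan cube was near (8.7, 1.1) before and (8.7, 3.3) after, so it travelled √(0.0² + 2.2²) ≈ 2.2 units.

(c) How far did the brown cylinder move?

1.4

From (10.0, 2.8) to (10.9, 3.9), the brown cylinder covered √(0.9² + 1.1²) ≈ 1.4 units.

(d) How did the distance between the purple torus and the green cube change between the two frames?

+2.0

The distance was about 6.1 in the first image and 8.1 in the second, so they moved 2.0 units further apart.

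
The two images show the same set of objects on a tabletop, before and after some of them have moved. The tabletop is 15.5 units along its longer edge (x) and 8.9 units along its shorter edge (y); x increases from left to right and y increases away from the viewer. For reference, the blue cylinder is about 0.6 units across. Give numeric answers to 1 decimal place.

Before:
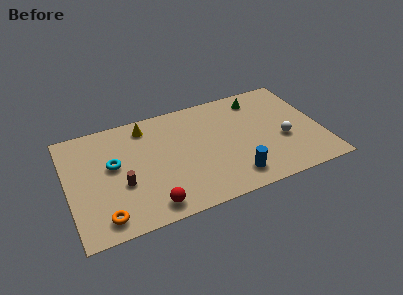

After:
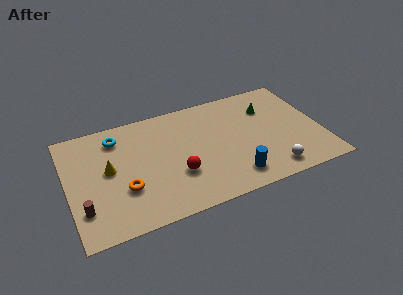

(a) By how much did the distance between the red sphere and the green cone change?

-2.7

The distance was about 9.6 in the first image and 6.9 in the second, so they moved 2.7 units closer together.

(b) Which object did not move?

the blue cylinder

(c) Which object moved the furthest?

the yellow cone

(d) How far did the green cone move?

1.1

The green cone moved from about (12.0, 7.4) to (12.5, 6.4), a distance of √(0.5² + 1.0²) ≈ 1.1.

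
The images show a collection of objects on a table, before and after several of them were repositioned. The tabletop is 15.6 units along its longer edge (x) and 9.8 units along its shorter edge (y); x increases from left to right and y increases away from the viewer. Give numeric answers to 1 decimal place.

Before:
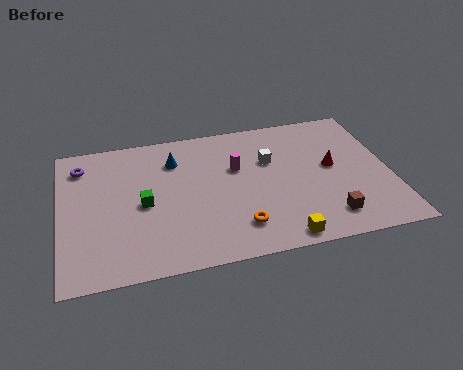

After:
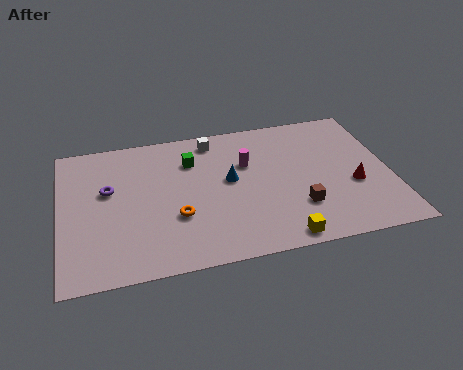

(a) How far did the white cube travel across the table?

3.3

The white cube moved from about (10.0, 6.4) to (7.4, 8.5), a distance of √(2.6² + 2.1²) ≈ 3.3.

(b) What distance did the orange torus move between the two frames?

3.1

The orange torus moved from about (8.2, 2.1) to (5.4, 3.4), a distance of √(2.8² + 1.3²) ≈ 3.1.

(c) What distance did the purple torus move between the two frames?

2.3

The purple torus was near (1.1, 7.9) before and (2.3, 5.9) after, so it travelled √(1.2² + 2.0²) ≈ 2.3 units.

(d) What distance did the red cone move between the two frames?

1.7

The red cone was near (12.9, 5.3) before and (13.8, 3.8) after, so it travelled √(0.9² + 1.5²) ≈ 1.7 units.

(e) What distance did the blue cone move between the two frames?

3.2

From (5.5, 7.4) to (8.0, 5.4), the blue cone covered √(2.5² + 2.0²) ≈ 3.2 units.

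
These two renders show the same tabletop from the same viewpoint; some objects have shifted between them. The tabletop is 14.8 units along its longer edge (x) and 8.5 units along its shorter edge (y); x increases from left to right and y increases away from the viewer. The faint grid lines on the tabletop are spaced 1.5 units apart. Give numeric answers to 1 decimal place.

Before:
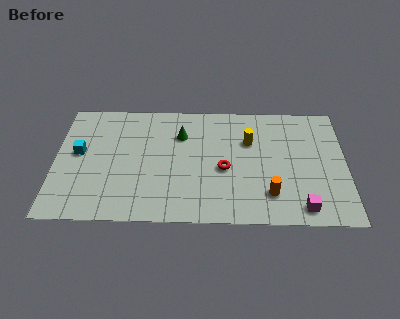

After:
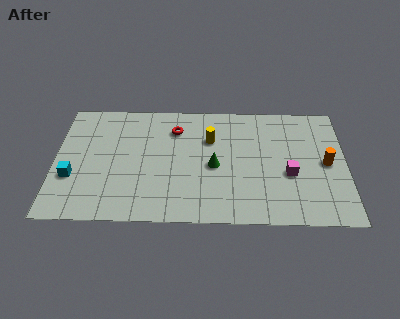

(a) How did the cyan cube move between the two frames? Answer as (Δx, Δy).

(-0.3, -1.7)

The cyan cube was at about (1.2, 4.7) and moved to about (0.9, 3.0).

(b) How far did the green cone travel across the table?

2.8

The green cone was near (6.4, 6.1) before and (8.1, 3.9) after, so it travelled √(1.7² + 2.2²) ≈ 2.8 units.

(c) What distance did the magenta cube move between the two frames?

2.4

The magenta cube moved from about (12.5, 1.1) to (11.9, 3.4), a distance of √(0.6² + 2.3²) ≈ 2.4.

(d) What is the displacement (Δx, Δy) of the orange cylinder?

(2.9, 2.2)

From the two frames, the orange cylinder sits at roughly (10.9, 2.0) before and (13.8, 4.2) after.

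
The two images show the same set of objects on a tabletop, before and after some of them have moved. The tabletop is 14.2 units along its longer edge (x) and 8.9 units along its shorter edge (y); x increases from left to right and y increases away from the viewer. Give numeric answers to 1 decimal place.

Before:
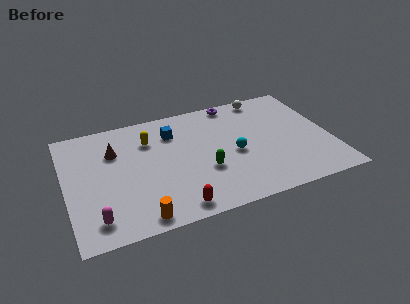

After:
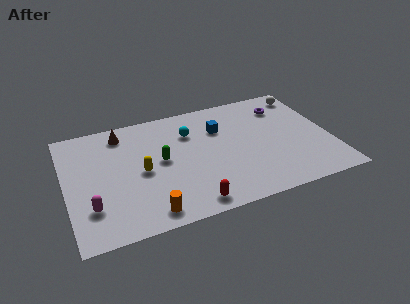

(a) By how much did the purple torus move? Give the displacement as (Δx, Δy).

(2.6, -1.2)

From the two frames, the purple torus sits at roughly (9.4, 8.1) before and (12.0, 6.9) after.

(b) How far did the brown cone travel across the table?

1.4

From (2.7, 6.2) to (3.2, 7.5), the brown cone covered √(0.5² + 1.3²) ≈ 1.4 units.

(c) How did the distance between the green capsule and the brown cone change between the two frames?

-2.1

They were about 5.5 units apart before and 3.4 after — 2.1 units closer together.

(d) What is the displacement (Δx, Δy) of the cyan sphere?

(-2.2, 2.4)

The cyan sphere started near (9.0, 4.0) and ended near (6.8, 6.4).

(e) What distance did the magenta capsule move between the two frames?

0.9

The magenta capsule moved from about (1.4, 1.5) to (1.2, 2.4), a distance of √(0.2² + 0.9²) ≈ 0.9.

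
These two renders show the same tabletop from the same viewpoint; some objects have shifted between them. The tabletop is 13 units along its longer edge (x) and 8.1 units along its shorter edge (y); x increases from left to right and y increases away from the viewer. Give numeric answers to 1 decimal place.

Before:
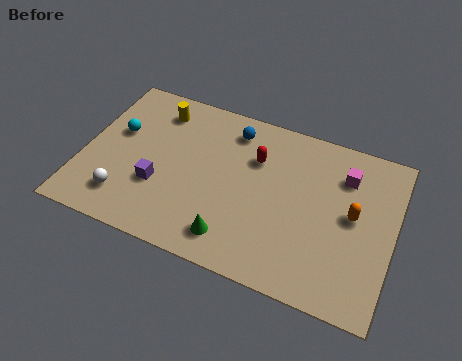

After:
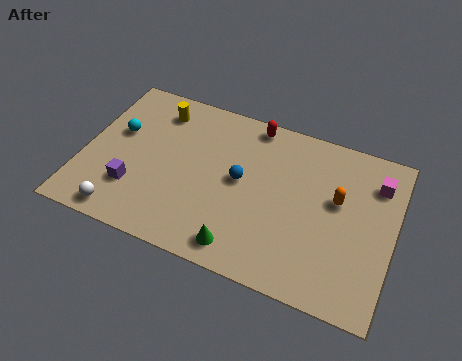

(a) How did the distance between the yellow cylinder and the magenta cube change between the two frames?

+1.3

They were about 8.0 units apart before and 9.3 after — 1.3 units further apart.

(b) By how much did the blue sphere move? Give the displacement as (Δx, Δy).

(0.6, -2.4)

From the two frames, the blue sphere sits at roughly (6.0, 6.7) before and (6.6, 4.3) after.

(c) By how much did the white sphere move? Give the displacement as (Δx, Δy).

(0.0, -0.8)

The white sphere was at about (2.0, 1.7) and moved to about (2.0, 0.9).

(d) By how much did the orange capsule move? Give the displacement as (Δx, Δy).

(-0.7, 0.5)

The orange capsule started near (11.3, 4.3) and ended near (10.6, 4.8).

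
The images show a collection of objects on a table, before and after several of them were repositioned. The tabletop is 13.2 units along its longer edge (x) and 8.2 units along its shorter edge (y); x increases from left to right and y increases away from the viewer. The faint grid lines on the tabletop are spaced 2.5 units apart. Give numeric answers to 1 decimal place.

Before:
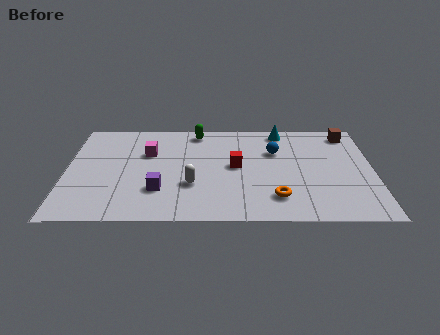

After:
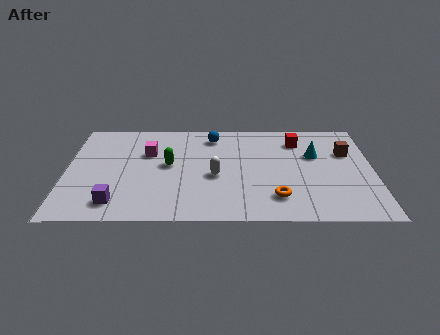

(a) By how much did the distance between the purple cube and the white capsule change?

+3.2

Before: roughly 1.5 units apart; after: 4.7. That's 3.2 units further apart.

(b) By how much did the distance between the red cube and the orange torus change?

+1.7

The distance was about 3.0 in the first image and 4.7 in the second, so they moved 1.7 units further apart.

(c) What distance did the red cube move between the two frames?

3.4

The red cube moved from about (7.3, 4.3) to (10.0, 6.4), a distance of √(2.7² + 2.1²) ≈ 3.4.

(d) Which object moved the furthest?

the red cube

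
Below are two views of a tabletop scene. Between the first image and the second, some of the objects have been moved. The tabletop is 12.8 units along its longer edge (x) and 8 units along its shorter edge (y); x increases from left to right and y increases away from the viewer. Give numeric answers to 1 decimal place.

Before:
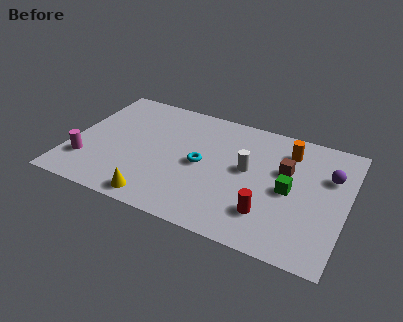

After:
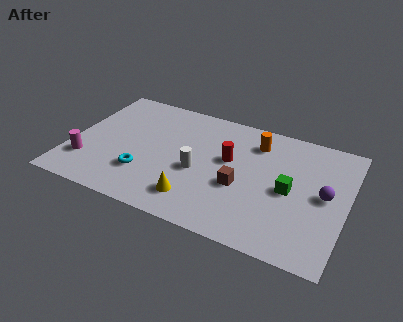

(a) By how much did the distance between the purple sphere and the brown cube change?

+1.9

They were about 2.0 units apart before and 3.9 after — 1.9 units further apart.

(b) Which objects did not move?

the magenta cylinder and the green cube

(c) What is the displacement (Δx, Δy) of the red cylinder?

(-2.1, 2.7)

The red cylinder started near (9.4, 2.0) and ended near (7.3, 4.7).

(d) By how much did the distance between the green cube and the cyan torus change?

+2.7

They were about 4.1 units apart before and 6.8 after — 2.7 units further apart.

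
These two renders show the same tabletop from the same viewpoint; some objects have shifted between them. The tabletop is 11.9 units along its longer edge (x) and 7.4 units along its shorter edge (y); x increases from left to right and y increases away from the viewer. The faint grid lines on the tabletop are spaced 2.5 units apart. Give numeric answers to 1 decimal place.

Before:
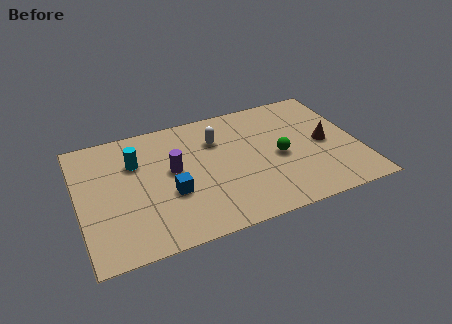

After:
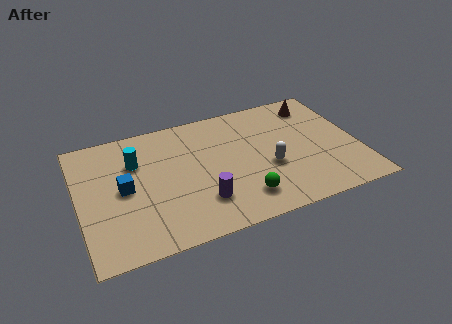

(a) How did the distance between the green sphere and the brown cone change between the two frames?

+3.9

They were about 2.0 units apart before and 5.9 after — 3.9 units further apart.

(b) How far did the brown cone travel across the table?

2.5

The brown cone was near (10.5, 3.6) before and (10.4, 6.1) after, so it travelled √(0.1² + 2.5²) ≈ 2.5 units.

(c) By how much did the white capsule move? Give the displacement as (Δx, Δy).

(2.0, -2.4)

The white capsule was at about (6.0, 5.3) and moved to about (8.0, 2.9).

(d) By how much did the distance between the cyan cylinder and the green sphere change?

-0.7

They were about 6.2 units apart before and 5.5 after — 0.7 units closer together.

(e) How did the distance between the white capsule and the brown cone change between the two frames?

-0.8

The distance was about 4.8 in the first image and 4.0 in the second, so they moved 0.8 units closer together.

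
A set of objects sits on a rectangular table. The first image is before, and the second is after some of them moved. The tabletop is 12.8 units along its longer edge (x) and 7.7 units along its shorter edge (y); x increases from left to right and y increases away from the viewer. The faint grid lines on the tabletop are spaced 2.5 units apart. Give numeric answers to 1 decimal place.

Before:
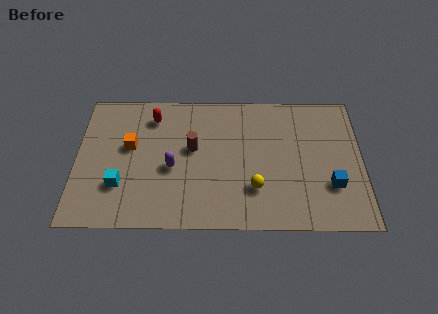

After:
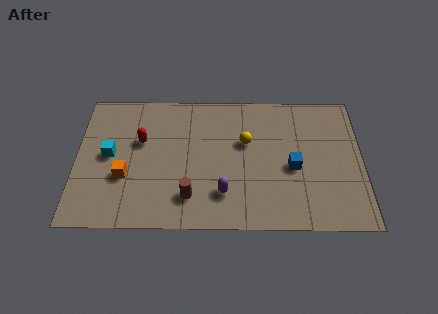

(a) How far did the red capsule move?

1.5

The red capsule moved from about (3.4, 6.2) to (2.9, 4.8), a distance of √(0.5² + 1.4²) ≈ 1.5.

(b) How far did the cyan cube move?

1.8

The cyan cube moved from about (2.0, 2.3) to (1.5, 4.0), a distance of √(0.5² + 1.7²) ≈ 1.8.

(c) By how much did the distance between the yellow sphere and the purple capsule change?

-0.8

The distance was about 3.9 in the first image and 3.1 in the second, so they moved 0.8 units closer together.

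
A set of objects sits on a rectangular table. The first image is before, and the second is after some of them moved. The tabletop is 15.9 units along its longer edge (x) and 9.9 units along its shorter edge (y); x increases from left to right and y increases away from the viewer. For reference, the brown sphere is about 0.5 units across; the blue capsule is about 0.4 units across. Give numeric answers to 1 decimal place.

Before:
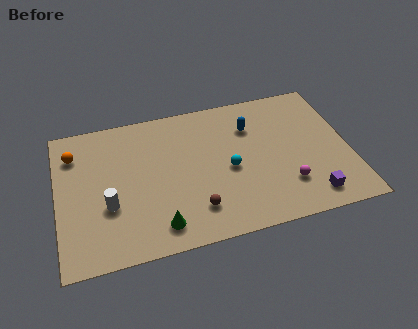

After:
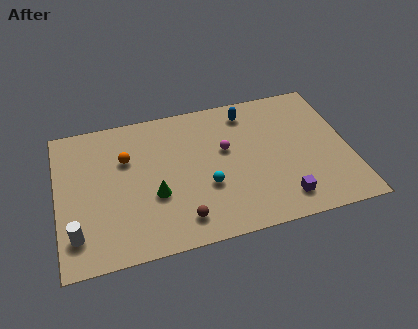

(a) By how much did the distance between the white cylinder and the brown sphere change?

+0.8

They were about 4.8 units apart before and 5.6 after — 0.8 units further apart.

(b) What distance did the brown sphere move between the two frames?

0.9

The brown sphere was near (7.3, 2.2) before and (6.5, 1.7) after, so it travelled √(0.8² + 0.5²) ≈ 0.9 units.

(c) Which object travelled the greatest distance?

the magenta sphere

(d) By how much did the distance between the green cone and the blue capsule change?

-0.7

The distance was about 7.8 in the first image and 7.1 in the second, so they moved 0.7 units closer together.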